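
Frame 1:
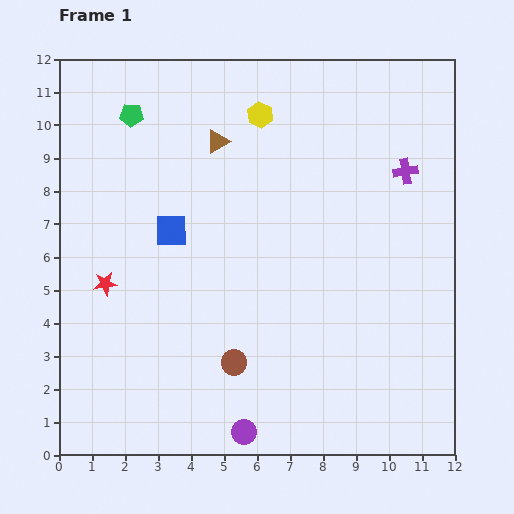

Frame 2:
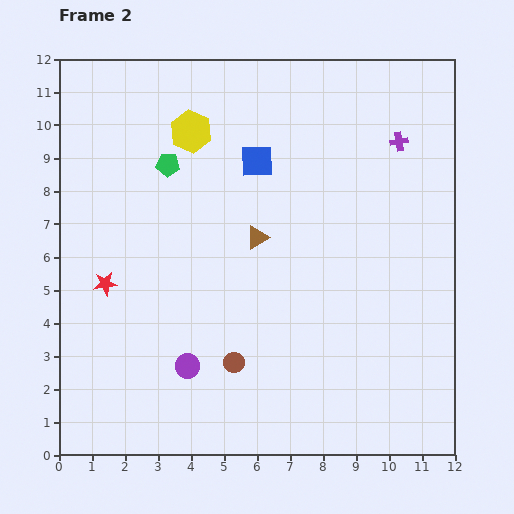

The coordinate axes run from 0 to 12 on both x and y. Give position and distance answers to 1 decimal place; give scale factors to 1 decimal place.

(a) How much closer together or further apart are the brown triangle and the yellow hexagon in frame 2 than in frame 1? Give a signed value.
+2.3

Distance in frame 1: 1.5. Distance in frame 2: 3.8.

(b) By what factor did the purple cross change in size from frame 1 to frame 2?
0.7×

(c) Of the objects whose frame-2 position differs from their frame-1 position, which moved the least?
the purple cross

(moved 0.9)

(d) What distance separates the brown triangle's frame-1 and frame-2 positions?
3.1

The brown triangle moved from (4.8, 9.5) to (6.0, 6.6), a distance of √(1.2² + 2.9²) ≈ 3.1.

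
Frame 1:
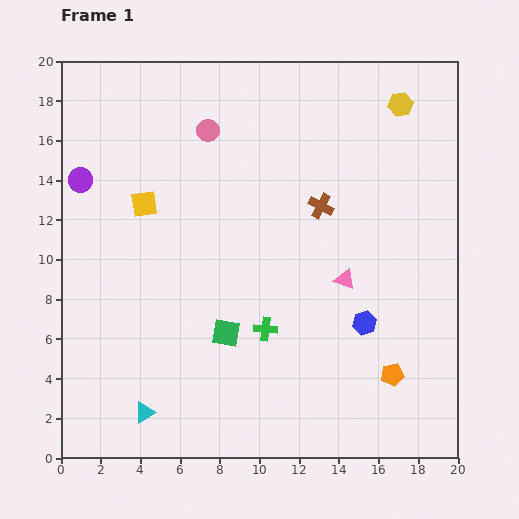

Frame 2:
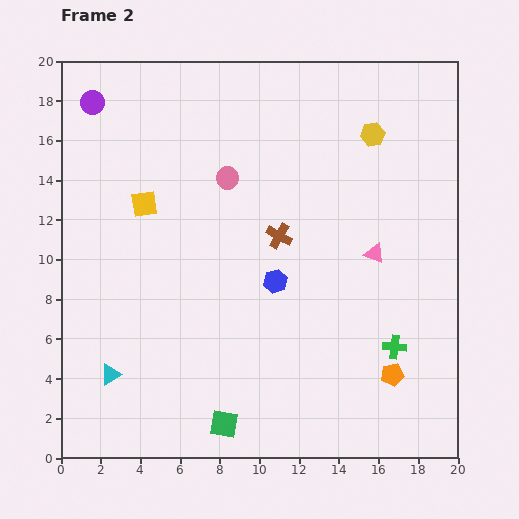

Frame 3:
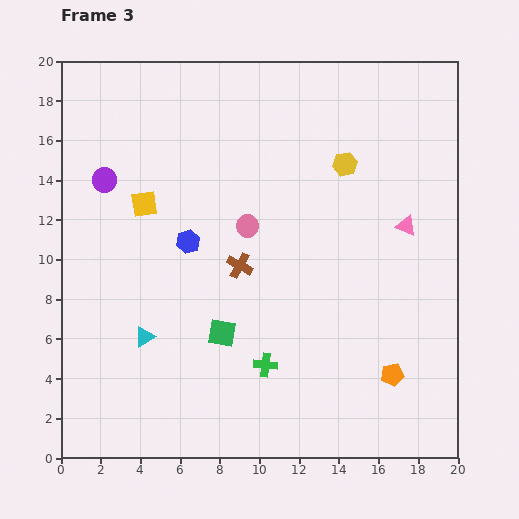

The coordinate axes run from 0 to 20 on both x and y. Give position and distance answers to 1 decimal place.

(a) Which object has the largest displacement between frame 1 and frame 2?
the green cross

(moved 6.6; next 5.0)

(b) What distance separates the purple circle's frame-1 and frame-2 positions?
3.9

The purple circle moved from (1.0, 14.0) to (1.6, 17.9), a distance of √(0.6² + 3.9²) ≈ 3.9.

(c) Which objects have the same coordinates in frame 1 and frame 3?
the yellow square, the orange pentagon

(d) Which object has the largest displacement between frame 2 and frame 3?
the green cross

(moved 6.6; next 4.8)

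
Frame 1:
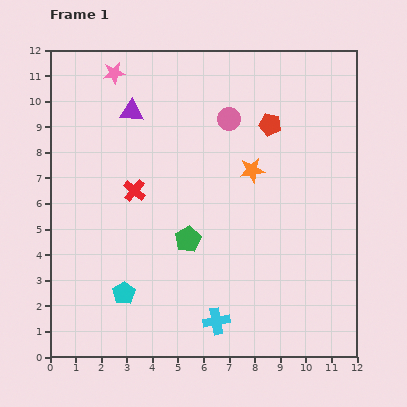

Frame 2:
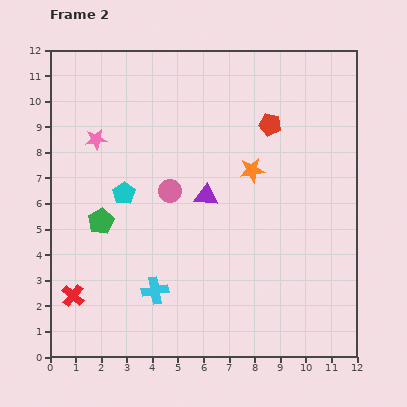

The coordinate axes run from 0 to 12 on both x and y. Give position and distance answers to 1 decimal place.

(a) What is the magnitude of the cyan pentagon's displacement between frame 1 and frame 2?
3.9

The cyan pentagon moved from (2.9, 2.5) to (2.9, 6.4), a distance of √(0.0² + 3.9²) ≈ 3.9.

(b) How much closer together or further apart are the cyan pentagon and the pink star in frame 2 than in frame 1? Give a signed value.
-6.2

Distance in frame 1: 8.6. Distance in frame 2: 2.4.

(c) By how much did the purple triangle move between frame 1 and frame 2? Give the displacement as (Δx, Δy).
(2.9, -3.3)

The purple triangle was at (3.2, 9.6) in frame 1 and (6.1, 6.3) in frame 2.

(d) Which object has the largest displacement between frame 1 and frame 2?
the red cross

(moved 4.8; next 4.4)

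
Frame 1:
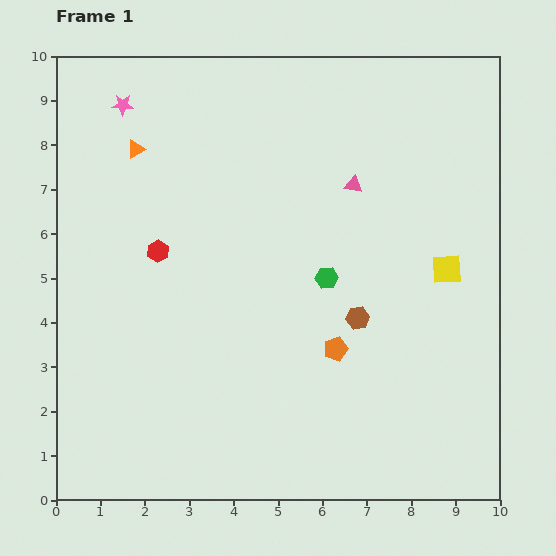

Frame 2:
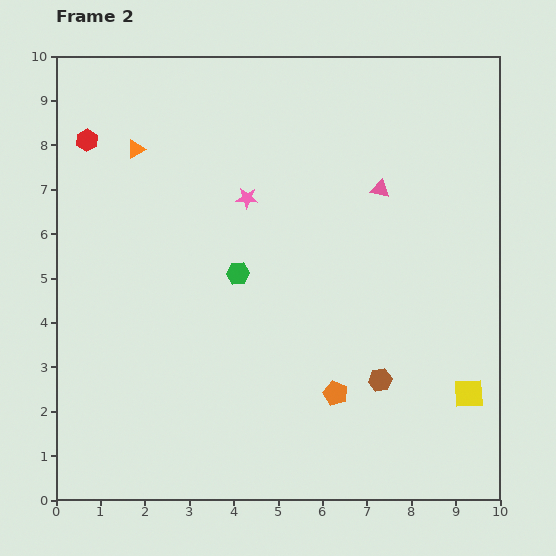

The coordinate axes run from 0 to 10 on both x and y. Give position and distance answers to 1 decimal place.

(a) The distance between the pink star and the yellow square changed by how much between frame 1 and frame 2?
-1.5

Distance in frame 1: 8.2. Distance in frame 2: 6.7.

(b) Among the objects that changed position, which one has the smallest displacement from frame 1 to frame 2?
the pink triangle

(moved 0.6)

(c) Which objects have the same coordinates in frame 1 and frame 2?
the orange triangle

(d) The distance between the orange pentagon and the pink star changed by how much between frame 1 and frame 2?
-2.5

Distance in frame 1: 7.3. Distance in frame 2: 4.8.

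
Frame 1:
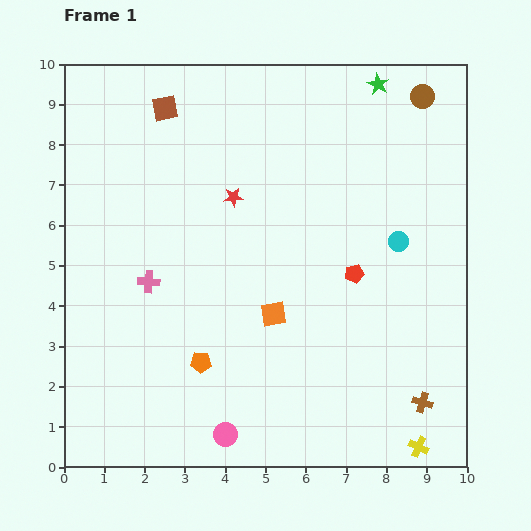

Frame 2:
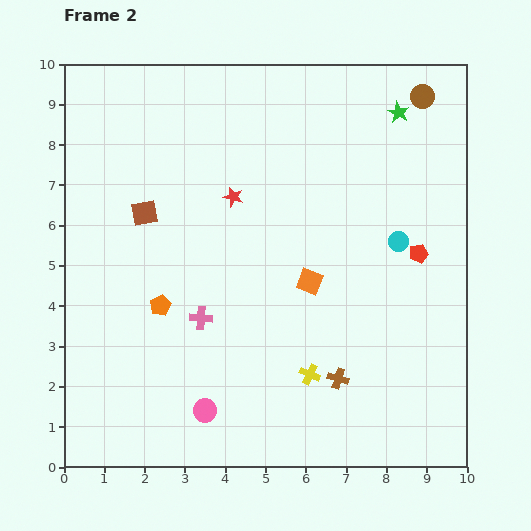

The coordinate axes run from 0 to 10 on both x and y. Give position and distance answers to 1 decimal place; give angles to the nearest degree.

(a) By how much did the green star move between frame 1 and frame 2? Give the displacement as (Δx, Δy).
(0.5, -0.7)

The green star was at (7.8, 9.5) in frame 1 and (8.3, 8.8) in frame 2.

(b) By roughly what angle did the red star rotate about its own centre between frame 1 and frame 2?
19° clockwise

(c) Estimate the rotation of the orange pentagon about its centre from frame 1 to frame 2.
29° counter-clockwise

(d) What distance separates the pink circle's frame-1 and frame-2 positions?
0.8

The pink circle moved from (4.0, 0.8) to (3.5, 1.4), a distance of √(0.5² + 0.6²) ≈ 0.8.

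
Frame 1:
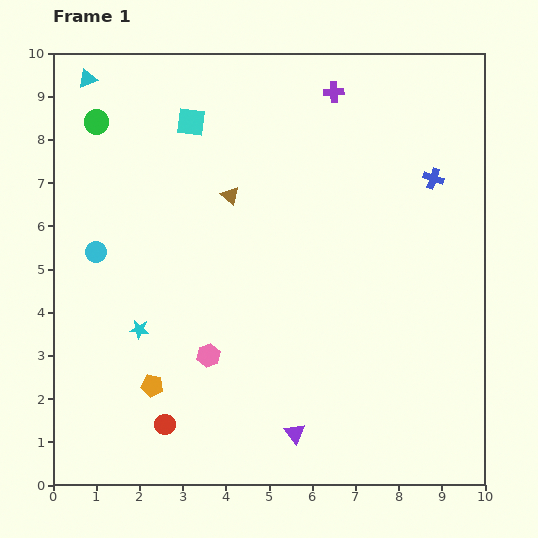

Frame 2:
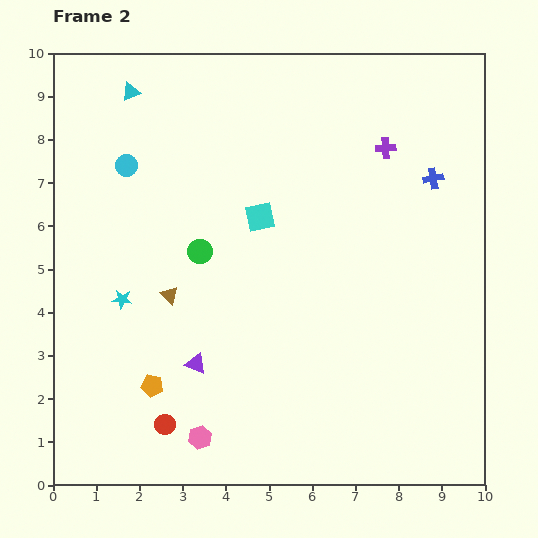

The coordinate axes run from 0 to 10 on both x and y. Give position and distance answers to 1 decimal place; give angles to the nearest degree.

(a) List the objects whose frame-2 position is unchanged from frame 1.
the blue cross, the red circle, the orange pentagon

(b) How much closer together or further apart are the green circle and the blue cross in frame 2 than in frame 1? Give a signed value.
-2.2

Distance in frame 1: 7.9. Distance in frame 2: 5.7.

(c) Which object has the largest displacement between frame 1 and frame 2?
the green circle

(moved 3.8; next 2.8)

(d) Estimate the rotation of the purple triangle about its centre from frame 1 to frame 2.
32° counter-clockwise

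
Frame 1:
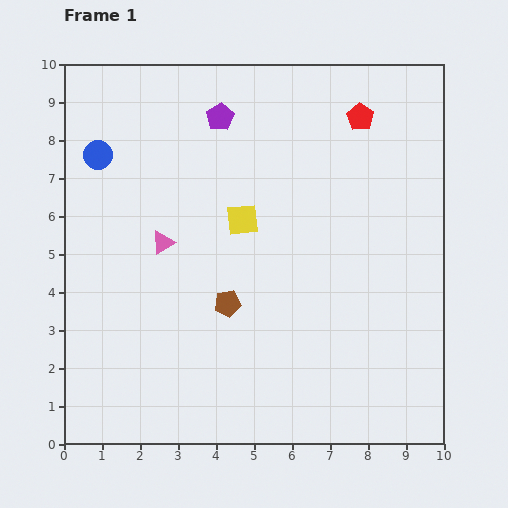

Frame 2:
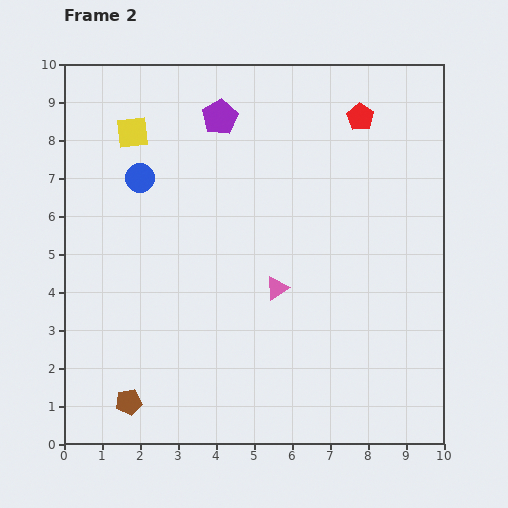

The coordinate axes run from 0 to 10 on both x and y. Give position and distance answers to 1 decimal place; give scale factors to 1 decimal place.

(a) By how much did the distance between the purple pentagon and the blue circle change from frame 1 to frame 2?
-0.8

Distance in frame 1: 3.4. Distance in frame 2: 2.6.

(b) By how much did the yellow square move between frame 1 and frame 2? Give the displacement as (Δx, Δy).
(-2.9, 2.3)

The yellow square was at (4.7, 5.9) in frame 1 and (1.8, 8.2) in frame 2.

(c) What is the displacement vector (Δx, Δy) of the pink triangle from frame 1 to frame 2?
(3.0, -1.2)

The pink triangle was at (2.6, 5.3) in frame 1 and (5.6, 4.1) in frame 2.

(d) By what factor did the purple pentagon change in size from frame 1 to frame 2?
1.3×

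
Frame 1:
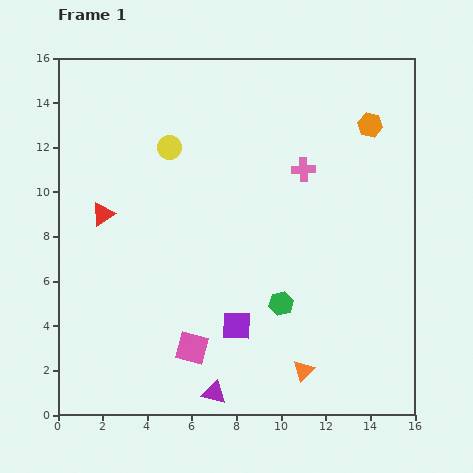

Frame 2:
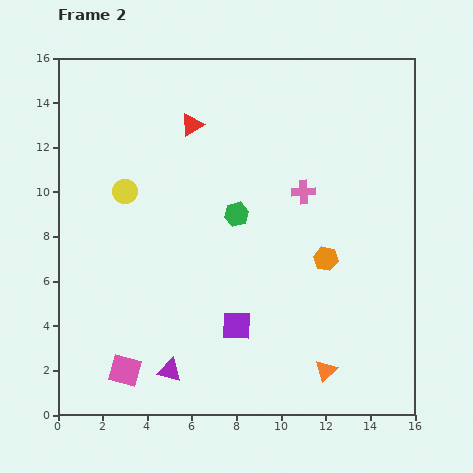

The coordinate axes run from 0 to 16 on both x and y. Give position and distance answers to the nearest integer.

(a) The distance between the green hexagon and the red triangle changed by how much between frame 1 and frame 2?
-5

Distance in frame 1: 9. Distance in frame 2: 4.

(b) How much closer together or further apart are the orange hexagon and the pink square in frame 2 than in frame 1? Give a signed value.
-3

Distance in frame 1: 13. Distance in frame 2: 10.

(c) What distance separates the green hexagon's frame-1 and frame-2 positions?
4

The green hexagon moved from (10, 5) to (8, 9), a distance of √(2² + 4²) ≈ 4.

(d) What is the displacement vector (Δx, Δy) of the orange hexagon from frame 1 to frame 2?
(-2, -6)

The orange hexagon was at (14, 13) in frame 1 and (12, 7) in frame 2.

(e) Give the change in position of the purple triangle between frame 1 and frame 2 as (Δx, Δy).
(-2, 1)

The purple triangle was at (7, 1) in frame 1 and (5, 2) in frame 2.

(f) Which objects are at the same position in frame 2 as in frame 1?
the purple square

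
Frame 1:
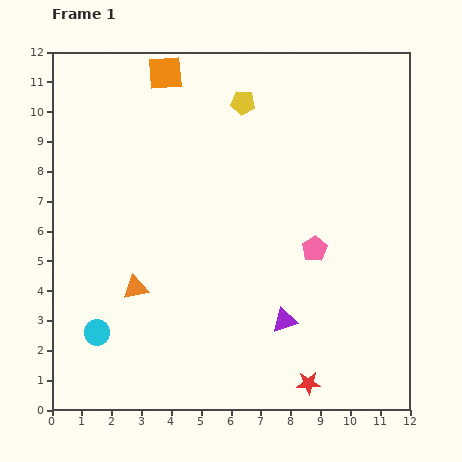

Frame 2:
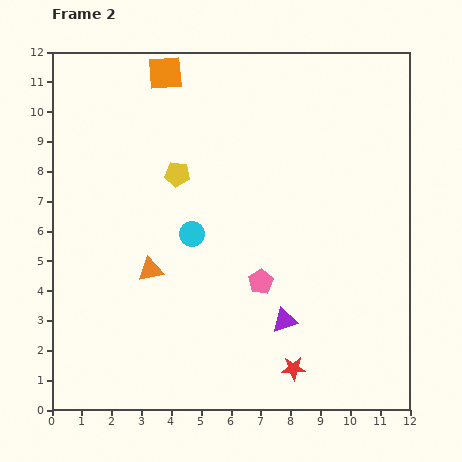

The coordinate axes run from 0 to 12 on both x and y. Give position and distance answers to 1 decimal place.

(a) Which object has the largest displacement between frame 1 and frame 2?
the cyan circle

(moved 4.6; next 3.3)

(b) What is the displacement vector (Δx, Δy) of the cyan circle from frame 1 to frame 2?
(3.2, 3.3)

The cyan circle was at (1.5, 2.6) in frame 1 and (4.7, 5.9) in frame 2.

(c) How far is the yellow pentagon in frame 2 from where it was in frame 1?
3.3

The yellow pentagon moved from (6.4, 10.3) to (4.2, 7.9), a distance of √(2.2² + 2.4²) ≈ 3.3.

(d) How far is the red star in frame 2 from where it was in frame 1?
0.7

The red star moved from (8.6, 0.9) to (8.1, 1.4), a distance of √(0.5² + 0.5²) ≈ 0.7.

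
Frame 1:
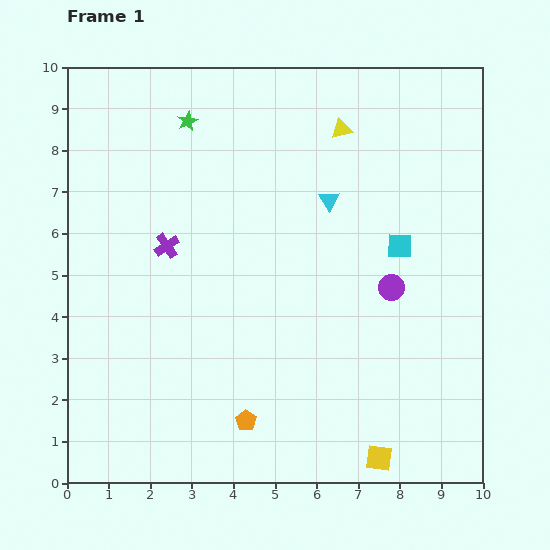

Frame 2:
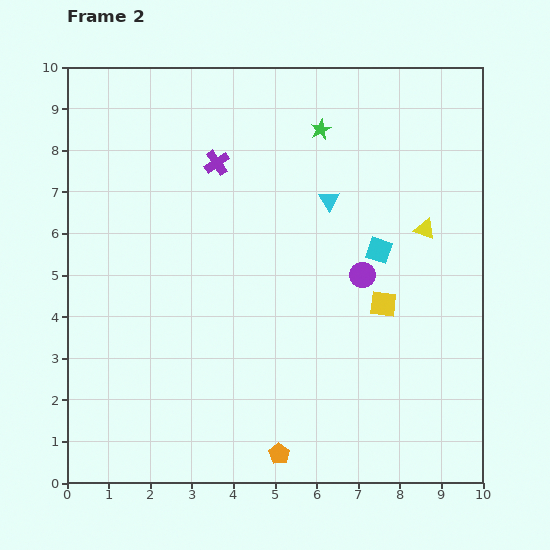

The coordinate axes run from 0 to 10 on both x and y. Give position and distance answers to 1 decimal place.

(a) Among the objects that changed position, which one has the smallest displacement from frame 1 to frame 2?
the cyan square

(moved 0.5)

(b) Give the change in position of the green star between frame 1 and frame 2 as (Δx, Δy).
(3.2, -0.2)

The green star was at (2.9, 8.7) in frame 1 and (6.1, 8.5) in frame 2.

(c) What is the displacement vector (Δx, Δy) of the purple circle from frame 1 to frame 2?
(-0.7, 0.3)

The purple circle was at (7.8, 4.7) in frame 1 and (7.1, 5.0) in frame 2.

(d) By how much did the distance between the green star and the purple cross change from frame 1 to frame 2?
-0.4

Distance in frame 1: 3.0. Distance in frame 2: 2.6.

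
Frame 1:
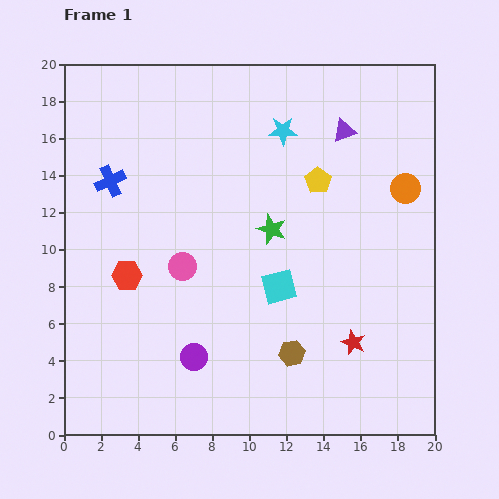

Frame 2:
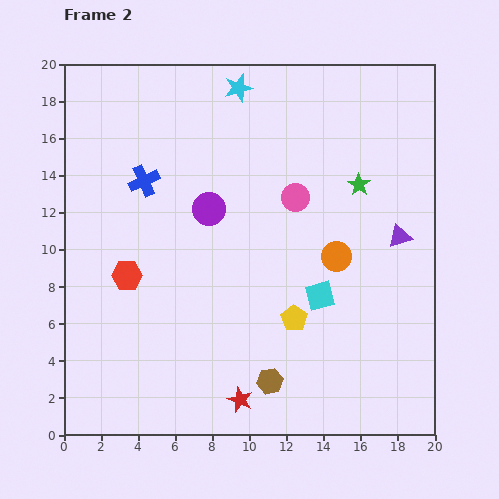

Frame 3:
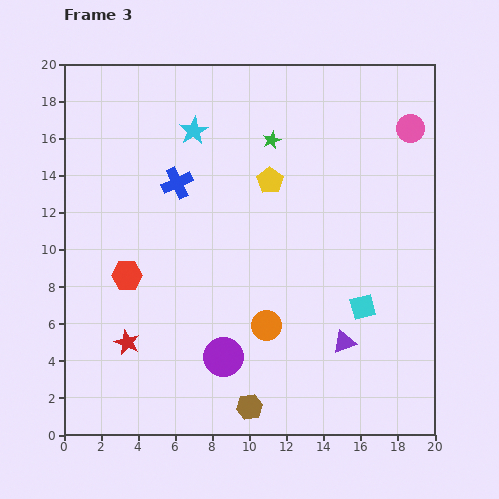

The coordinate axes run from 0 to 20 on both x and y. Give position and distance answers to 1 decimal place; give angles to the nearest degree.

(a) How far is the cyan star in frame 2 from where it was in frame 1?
3.3

The cyan star moved from (11.8, 16.4) to (9.4, 18.7), a distance of √(2.4² + 2.3²) ≈ 3.3.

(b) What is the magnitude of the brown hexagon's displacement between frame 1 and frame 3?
3.7

The brown hexagon moved from (12.3, 4.4) to (10.0, 1.5), a distance of √(2.3² + 2.9²) ≈ 3.7.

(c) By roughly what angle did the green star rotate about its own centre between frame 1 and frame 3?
30° clockwise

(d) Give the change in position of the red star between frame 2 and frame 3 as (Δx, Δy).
(-6.1, 3.1)

The red star was at (9.5, 1.9) in frame 2 and (3.4, 5.0) in frame 3.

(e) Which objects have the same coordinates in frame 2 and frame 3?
the red hexagon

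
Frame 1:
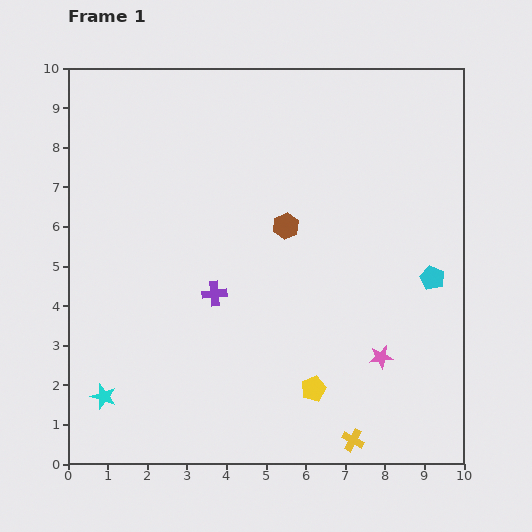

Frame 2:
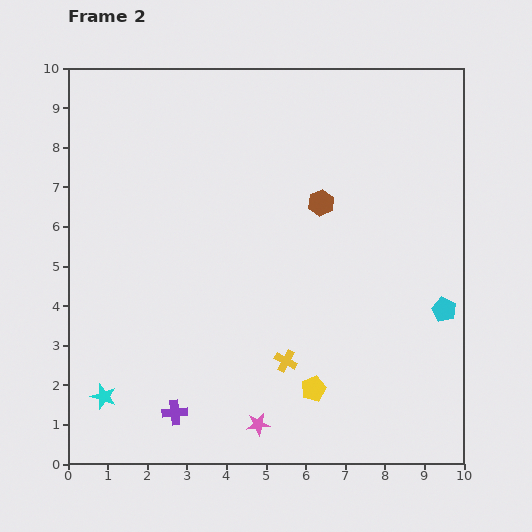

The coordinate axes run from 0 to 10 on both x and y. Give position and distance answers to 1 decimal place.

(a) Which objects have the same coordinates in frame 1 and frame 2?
the cyan star, the yellow pentagon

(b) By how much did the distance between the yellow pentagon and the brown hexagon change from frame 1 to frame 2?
+0.5

Distance in frame 1: 4.2. Distance in frame 2: 4.7.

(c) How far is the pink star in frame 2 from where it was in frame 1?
3.5

The pink star moved from (7.9, 2.7) to (4.8, 1.0), a distance of √(3.1² + 1.7²) ≈ 3.5.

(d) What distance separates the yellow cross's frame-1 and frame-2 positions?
2.6

The yellow cross moved from (7.2, 0.6) to (5.5, 2.6), a distance of √(1.7² + 2.0²) ≈ 2.6.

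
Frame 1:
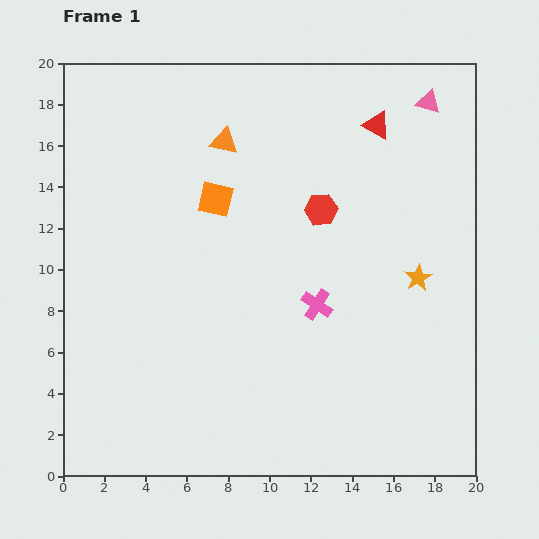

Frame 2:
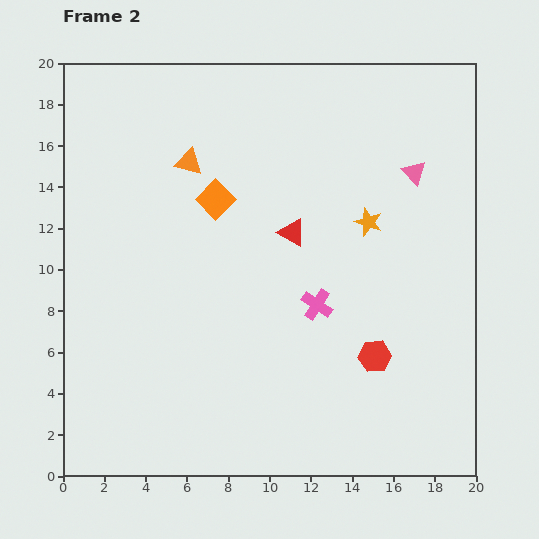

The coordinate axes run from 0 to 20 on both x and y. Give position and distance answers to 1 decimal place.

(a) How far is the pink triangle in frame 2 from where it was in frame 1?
3.5

The pink triangle moved from (17.7, 18.1) to (17.0, 14.7), a distance of √(0.7² + 3.4²) ≈ 3.5.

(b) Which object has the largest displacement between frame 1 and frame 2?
the red hexagon

(moved 7.6; next 6.6)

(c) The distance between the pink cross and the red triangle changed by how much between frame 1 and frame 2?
-5.5

Distance in frame 1: 9.2. Distance in frame 2: 3.7.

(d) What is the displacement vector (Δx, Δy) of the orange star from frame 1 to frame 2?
(-2.4, 2.7)

The orange star was at (17.2, 9.6) in frame 1 and (14.8, 12.3) in frame 2.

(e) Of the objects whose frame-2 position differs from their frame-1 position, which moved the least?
the orange triangle

(moved 2.0)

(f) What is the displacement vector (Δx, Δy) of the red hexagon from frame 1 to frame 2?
(2.6, -7.1)

The red hexagon was at (12.5, 12.9) in frame 1 and (15.1, 5.8) in frame 2.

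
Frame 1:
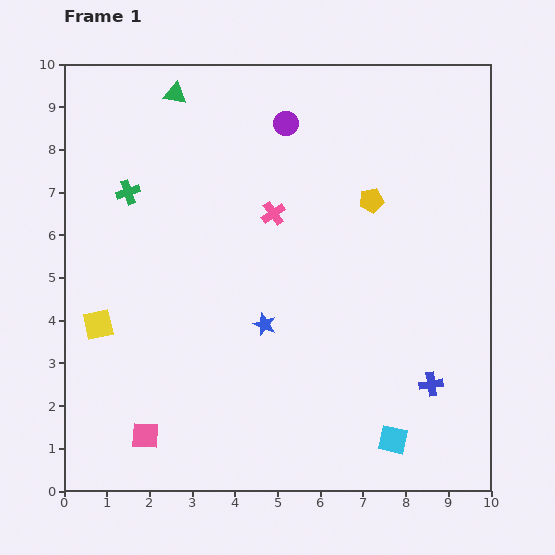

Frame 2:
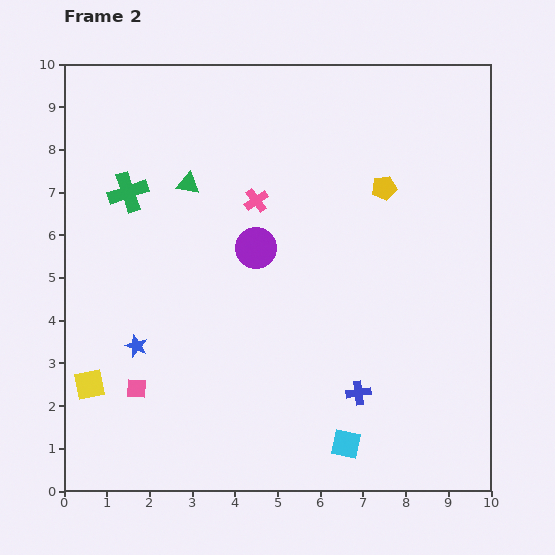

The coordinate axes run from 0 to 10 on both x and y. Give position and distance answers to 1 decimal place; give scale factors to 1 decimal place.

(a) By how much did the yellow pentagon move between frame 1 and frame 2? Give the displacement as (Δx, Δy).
(0.3, 0.3)

The yellow pentagon was at (7.2, 6.8) in frame 1 and (7.5, 7.1) in frame 2.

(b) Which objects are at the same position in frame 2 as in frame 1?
the green cross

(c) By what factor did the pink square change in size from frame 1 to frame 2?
0.7×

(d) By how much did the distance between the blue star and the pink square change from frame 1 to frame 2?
-2.8

Distance in frame 1: 3.8. Distance in frame 2: 1.0.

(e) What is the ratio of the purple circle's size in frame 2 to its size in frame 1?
1.7×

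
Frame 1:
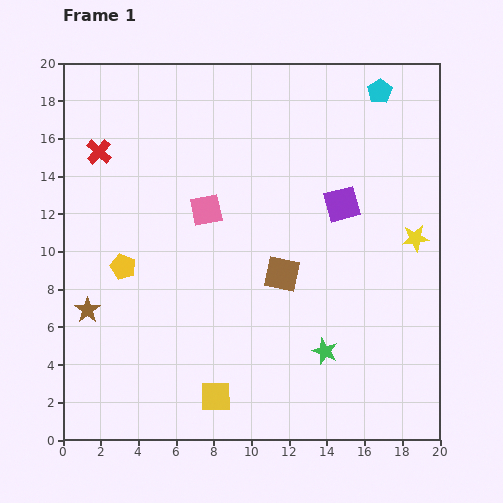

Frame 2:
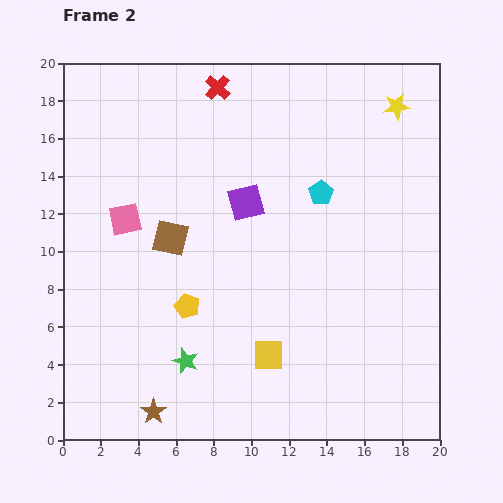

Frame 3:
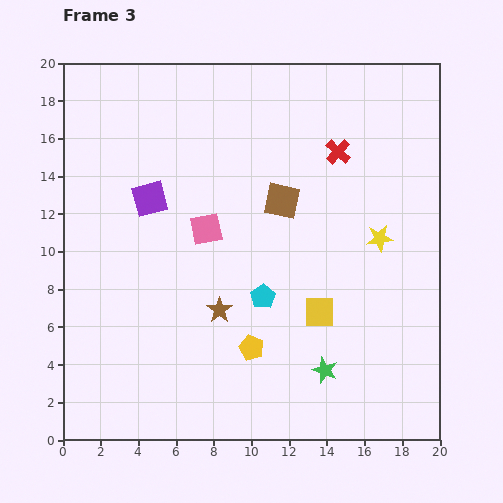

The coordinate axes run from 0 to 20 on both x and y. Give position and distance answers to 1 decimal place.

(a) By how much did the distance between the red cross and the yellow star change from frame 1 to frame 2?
-7.8

Distance in frame 1: 17.4. Distance in frame 2: 9.6.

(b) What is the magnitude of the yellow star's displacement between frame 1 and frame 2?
7.1

The yellow star moved from (18.7, 10.7) to (17.7, 17.7), a distance of √(1.0² + 7.0²) ≈ 7.1.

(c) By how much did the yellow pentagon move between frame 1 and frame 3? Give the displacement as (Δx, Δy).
(6.8, -4.3)

The yellow pentagon was at (3.2, 9.2) in frame 1 and (10.0, 4.9) in frame 3.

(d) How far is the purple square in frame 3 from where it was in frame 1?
10.2

The purple square moved from (14.8, 12.5) to (4.6, 12.8), a distance of √(10.2² + 0.3²) ≈ 10.2.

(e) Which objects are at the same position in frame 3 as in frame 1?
none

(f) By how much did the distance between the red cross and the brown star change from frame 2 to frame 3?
-7.0

Distance in frame 2: 17.5. Distance in frame 3: 10.5.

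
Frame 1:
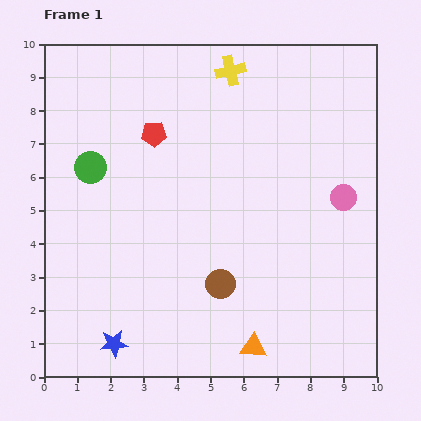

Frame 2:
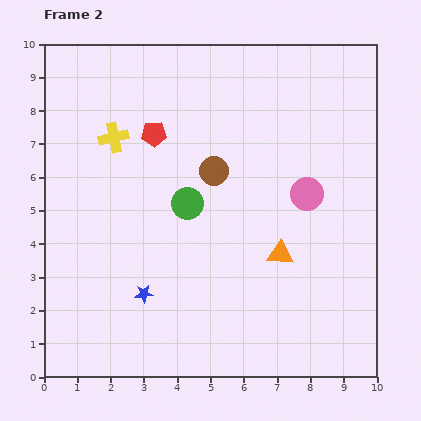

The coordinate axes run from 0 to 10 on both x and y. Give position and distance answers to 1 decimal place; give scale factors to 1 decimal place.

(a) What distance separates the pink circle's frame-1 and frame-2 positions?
1.1

The pink circle moved from (9.0, 5.4) to (7.9, 5.5), a distance of √(1.1² + 0.1²) ≈ 1.1.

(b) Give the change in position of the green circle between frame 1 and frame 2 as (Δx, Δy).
(2.9, -1.1)

The green circle was at (1.4, 6.3) in frame 1 and (4.3, 5.2) in frame 2.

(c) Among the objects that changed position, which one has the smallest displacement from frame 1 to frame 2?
the pink circle

(moved 1.1)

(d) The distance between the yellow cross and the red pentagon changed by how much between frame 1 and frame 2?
-1.8

Distance in frame 1: 3.0. Distance in frame 2: 1.2.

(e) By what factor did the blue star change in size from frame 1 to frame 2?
0.7×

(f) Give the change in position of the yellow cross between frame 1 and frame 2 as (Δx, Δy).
(-3.5, -2.0)

The yellow cross was at (5.6, 9.2) in frame 1 and (2.1, 7.2) in frame 2.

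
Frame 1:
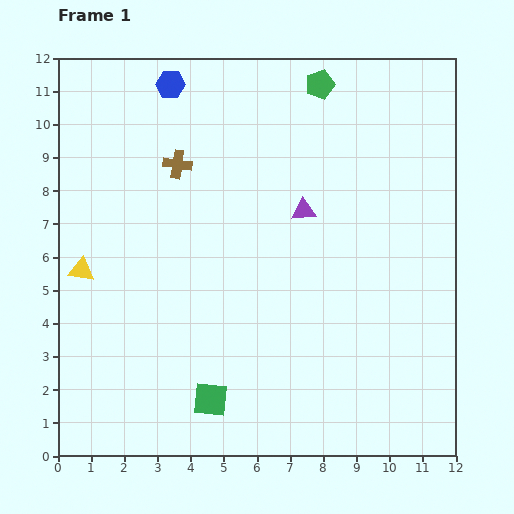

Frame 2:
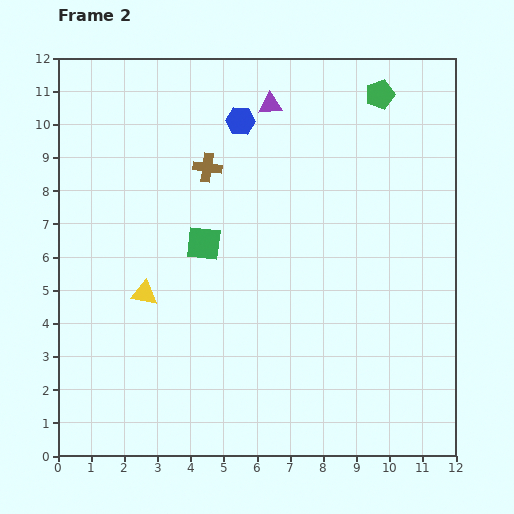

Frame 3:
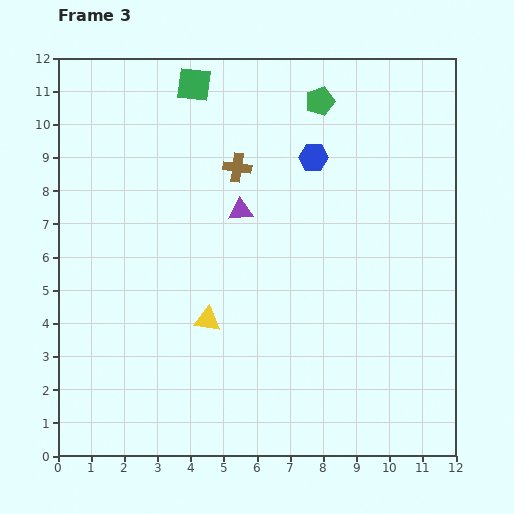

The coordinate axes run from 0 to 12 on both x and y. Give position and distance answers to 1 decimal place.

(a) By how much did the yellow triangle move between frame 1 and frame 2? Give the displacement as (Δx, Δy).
(1.9, -0.7)

The yellow triangle was at (0.7, 5.6) in frame 1 and (2.6, 4.9) in frame 2.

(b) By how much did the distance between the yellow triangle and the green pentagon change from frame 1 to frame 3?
-1.7

Distance in frame 1: 9.1. Distance in frame 3: 7.4.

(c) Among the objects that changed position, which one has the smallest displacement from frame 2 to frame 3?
the brown cross

(moved 0.9)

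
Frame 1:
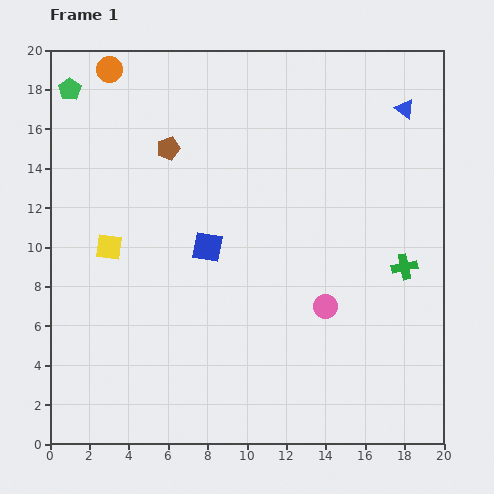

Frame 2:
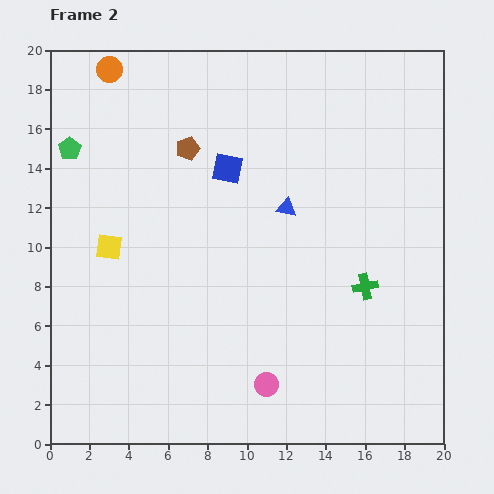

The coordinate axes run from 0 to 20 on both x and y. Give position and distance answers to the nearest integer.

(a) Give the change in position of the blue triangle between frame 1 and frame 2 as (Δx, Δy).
(-6, -5)

The blue triangle was at (18, 17) in frame 1 and (12, 12) in frame 2.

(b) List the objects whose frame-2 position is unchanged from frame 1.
the yellow square, the orange circle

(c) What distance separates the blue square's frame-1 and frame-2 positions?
4

The blue square moved from (8, 10) to (9, 14), a distance of √(1² + 4²) ≈ 4.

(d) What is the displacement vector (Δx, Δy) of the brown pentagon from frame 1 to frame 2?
(1, 0)

The brown pentagon was at (6, 15) in frame 1 and (7, 15) in frame 2.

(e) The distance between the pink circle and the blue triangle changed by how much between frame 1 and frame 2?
-2

Distance in frame 1: 11. Distance in frame 2: 9.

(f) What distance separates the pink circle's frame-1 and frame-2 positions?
5

The pink circle moved from (14, 7) to (11, 3), a distance of √(3² + 4²) ≈ 5.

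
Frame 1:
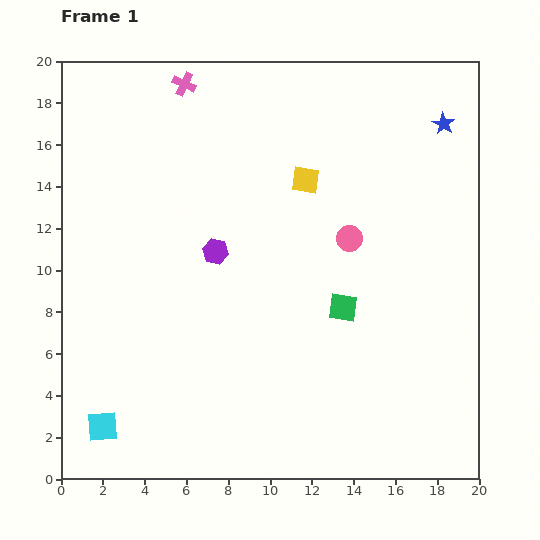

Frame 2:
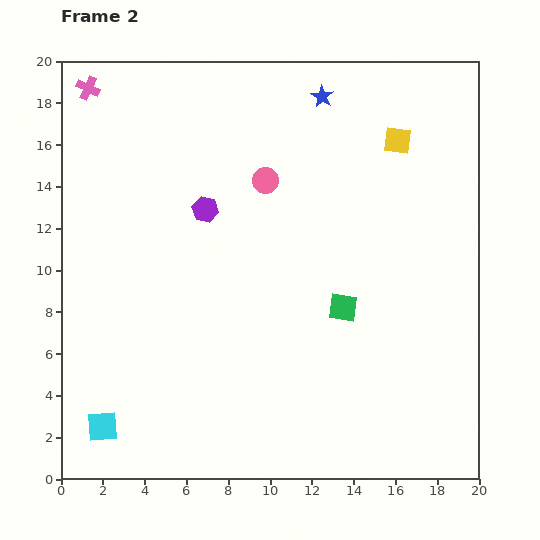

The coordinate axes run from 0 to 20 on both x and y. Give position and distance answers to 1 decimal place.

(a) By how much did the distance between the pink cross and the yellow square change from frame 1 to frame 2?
+7.6

Distance in frame 1: 7.4. Distance in frame 2: 15.0.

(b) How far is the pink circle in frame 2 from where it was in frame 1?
4.9

The pink circle moved from (13.8, 11.5) to (9.8, 14.3), a distance of √(4.0² + 2.8²) ≈ 4.9.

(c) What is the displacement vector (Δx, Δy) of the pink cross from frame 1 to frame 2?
(-4.6, -0.2)

The pink cross was at (5.9, 18.9) in frame 1 and (1.3, 18.7) in frame 2.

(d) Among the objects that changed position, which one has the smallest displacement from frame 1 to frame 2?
the purple hexagon

(moved 2.1)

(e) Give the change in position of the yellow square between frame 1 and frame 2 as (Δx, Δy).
(4.4, 1.9)

The yellow square was at (11.7, 14.3) in frame 1 and (16.1, 16.2) in frame 2.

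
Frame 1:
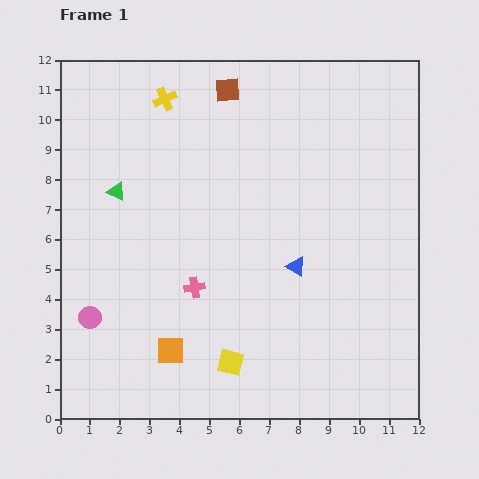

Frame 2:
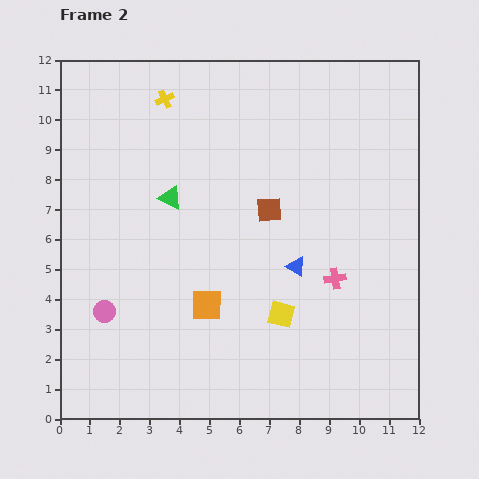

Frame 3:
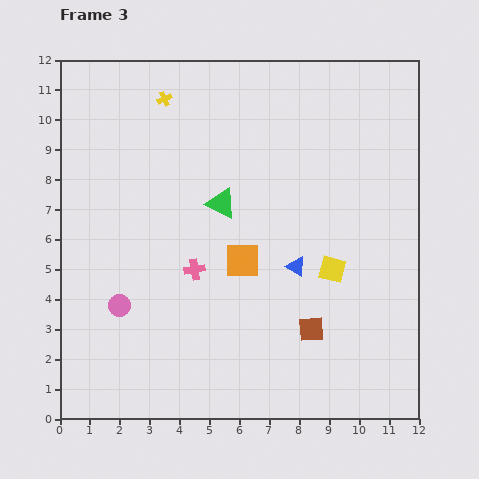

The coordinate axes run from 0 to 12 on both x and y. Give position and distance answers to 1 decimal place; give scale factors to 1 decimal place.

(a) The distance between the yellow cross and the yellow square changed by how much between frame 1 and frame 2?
-0.9

Distance in frame 1: 9.1. Distance in frame 2: 8.2.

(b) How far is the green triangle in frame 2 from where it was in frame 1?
1.8

The green triangle moved from (1.9, 7.6) to (3.7, 7.4), a distance of √(1.8² + 0.2²) ≈ 1.8.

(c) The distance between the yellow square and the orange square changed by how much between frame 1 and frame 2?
+0.5

Distance in frame 1: 2.0. Distance in frame 2: 2.5.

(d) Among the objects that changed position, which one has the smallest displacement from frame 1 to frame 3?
the pink cross

(moved 0.6)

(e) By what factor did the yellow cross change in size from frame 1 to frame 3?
0.6×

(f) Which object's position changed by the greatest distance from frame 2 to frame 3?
the pink cross

(moved 4.7; next 4.2)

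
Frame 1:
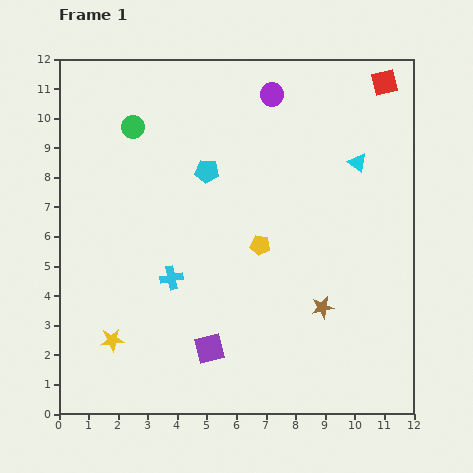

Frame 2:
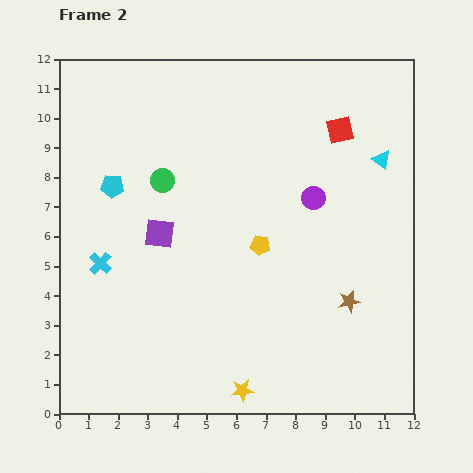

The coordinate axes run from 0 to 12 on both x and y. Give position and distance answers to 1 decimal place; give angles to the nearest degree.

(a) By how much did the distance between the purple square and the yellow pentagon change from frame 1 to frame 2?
-0.5

Distance in frame 1: 3.9. Distance in frame 2: 3.4.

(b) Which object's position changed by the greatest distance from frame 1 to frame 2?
the yellow star

(moved 4.7; next 4.3)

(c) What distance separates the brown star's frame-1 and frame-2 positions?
0.9

The brown star moved from (8.9, 3.6) to (9.8, 3.8), a distance of √(0.9² + 0.2²) ≈ 0.9.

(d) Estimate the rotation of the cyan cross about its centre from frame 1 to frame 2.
36° counter-clockwise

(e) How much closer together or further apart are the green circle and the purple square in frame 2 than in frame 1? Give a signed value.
-6.1

Distance in frame 1: 7.9. Distance in frame 2: 1.8.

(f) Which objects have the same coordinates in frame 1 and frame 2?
the yellow pentagon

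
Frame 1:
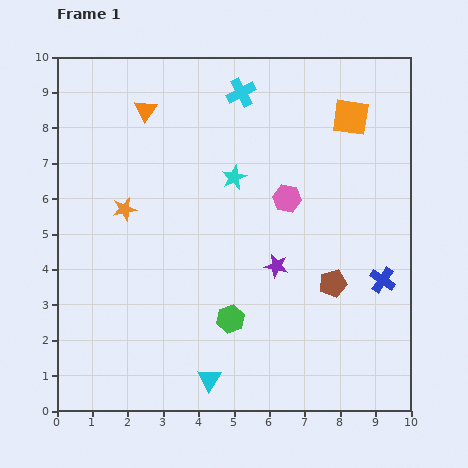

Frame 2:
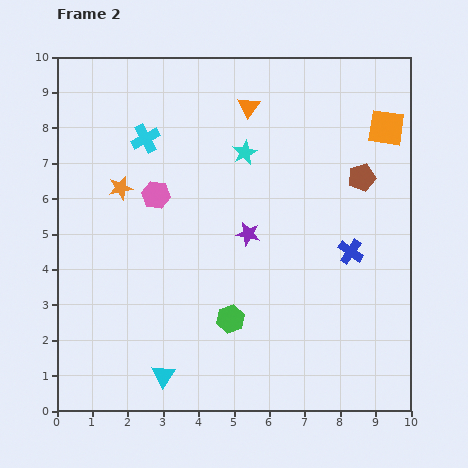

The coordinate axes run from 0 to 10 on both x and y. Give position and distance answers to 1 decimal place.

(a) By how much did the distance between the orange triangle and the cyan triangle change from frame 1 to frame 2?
+0.2

Distance in frame 1: 7.8. Distance in frame 2: 8.0.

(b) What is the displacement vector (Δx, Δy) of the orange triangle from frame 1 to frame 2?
(2.9, 0.1)

The orange triangle was at (2.5, 8.5) in frame 1 and (5.4, 8.6) in frame 2.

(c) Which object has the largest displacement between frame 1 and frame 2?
the pink hexagon

(moved 3.7; next 3.1)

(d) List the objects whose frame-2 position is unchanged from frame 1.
the green hexagon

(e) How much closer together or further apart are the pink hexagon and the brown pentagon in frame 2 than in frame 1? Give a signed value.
+3.1

Distance in frame 1: 2.7. Distance in frame 2: 5.8.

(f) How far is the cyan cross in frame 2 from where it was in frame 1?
3.0

The cyan cross moved from (5.2, 9.0) to (2.5, 7.7), a distance of √(2.7² + 1.3²) ≈ 3.0.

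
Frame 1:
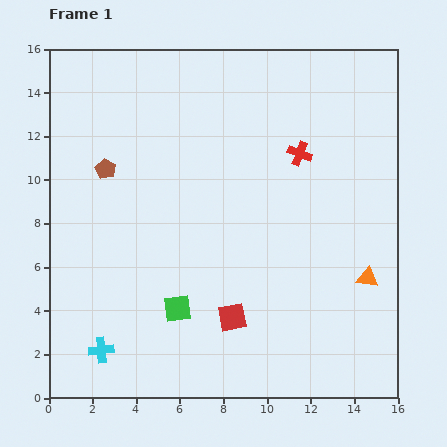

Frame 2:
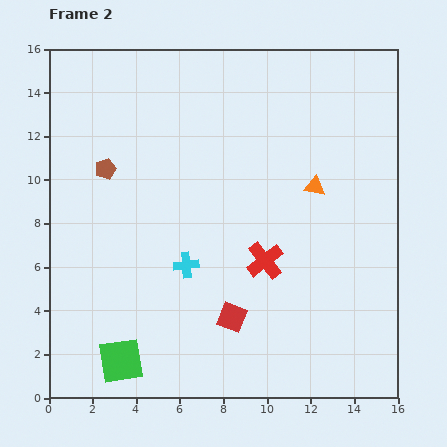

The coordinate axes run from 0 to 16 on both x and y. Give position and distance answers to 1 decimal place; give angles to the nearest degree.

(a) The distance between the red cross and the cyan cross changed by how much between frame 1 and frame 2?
-9.2

Distance in frame 1: 12.8. Distance in frame 2: 3.6.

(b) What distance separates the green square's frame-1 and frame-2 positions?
3.5

The green square moved from (5.9, 4.1) to (3.3, 1.7), a distance of √(2.6² + 2.4²) ≈ 3.5.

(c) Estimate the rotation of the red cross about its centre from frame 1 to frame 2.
31° clockwise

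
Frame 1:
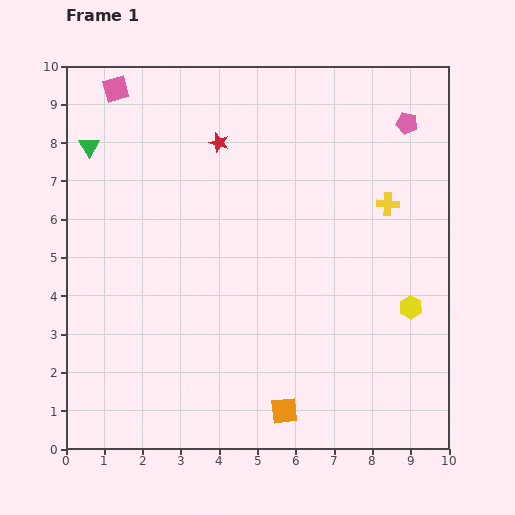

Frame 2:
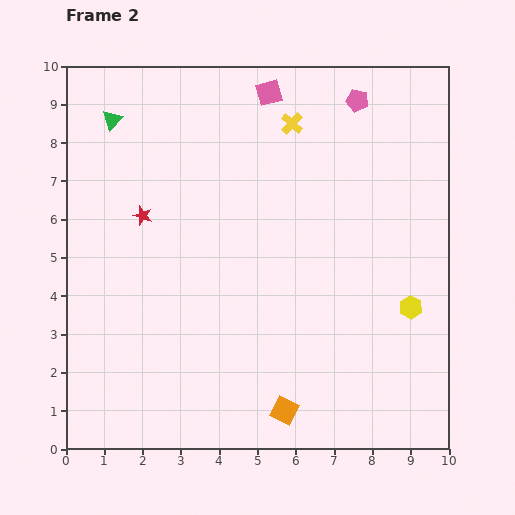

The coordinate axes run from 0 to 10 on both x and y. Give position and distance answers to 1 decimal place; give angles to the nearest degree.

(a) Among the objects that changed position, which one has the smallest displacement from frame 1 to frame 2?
the green triangle

(moved 0.9)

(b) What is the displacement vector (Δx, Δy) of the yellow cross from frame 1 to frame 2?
(-2.5, 2.1)

The yellow cross was at (8.4, 6.4) in frame 1 and (5.9, 8.5) in frame 2.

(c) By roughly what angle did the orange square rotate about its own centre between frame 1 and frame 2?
32° clockwise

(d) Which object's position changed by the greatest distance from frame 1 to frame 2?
the pink square

(moved 4.0; next 3.3)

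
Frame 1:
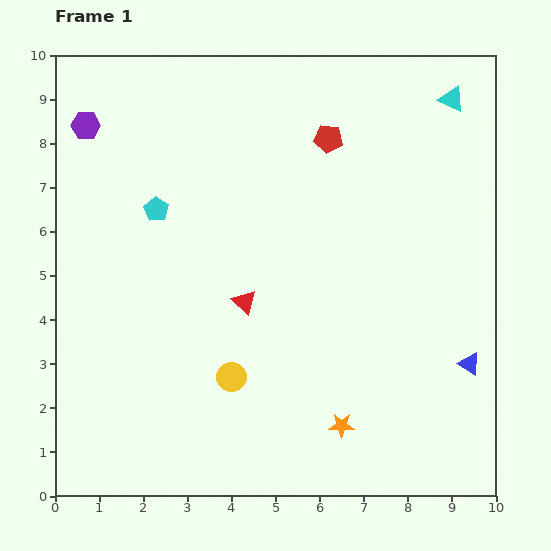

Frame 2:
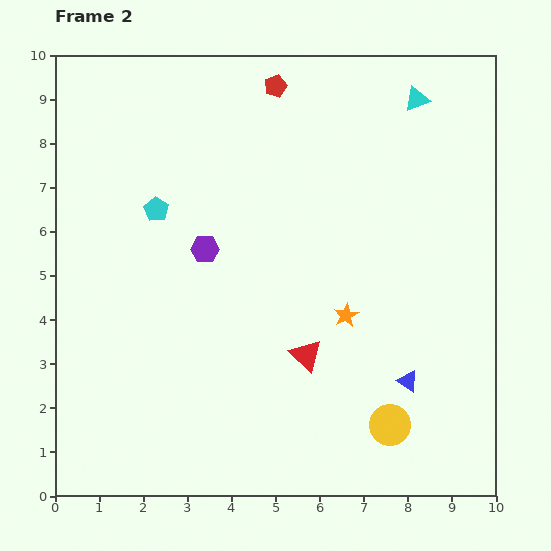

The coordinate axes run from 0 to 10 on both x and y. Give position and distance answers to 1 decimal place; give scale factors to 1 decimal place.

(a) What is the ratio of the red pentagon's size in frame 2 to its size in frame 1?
0.8×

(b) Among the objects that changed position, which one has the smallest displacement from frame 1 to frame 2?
the cyan triangle

(moved 0.8)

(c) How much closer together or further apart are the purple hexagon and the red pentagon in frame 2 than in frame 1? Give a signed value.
-1.5

Distance in frame 1: 5.5. Distance in frame 2: 4.0.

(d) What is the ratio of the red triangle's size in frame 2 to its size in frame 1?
1.3×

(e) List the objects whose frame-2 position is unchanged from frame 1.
the cyan pentagon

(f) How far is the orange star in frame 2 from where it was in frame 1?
2.5

The orange star moved from (6.5, 1.6) to (6.6, 4.1), a distance of √(0.1² + 2.5²) ≈ 2.5.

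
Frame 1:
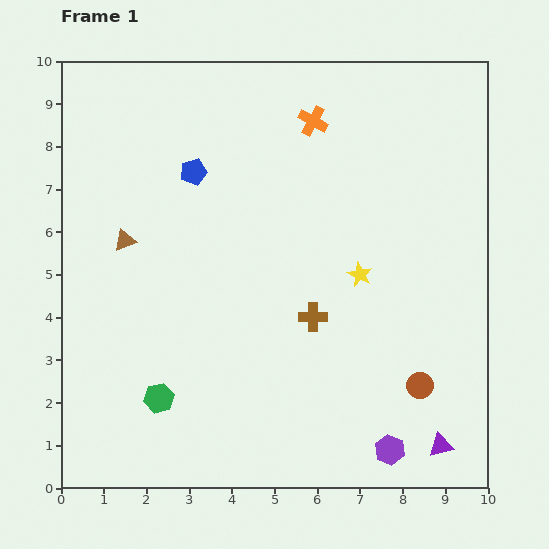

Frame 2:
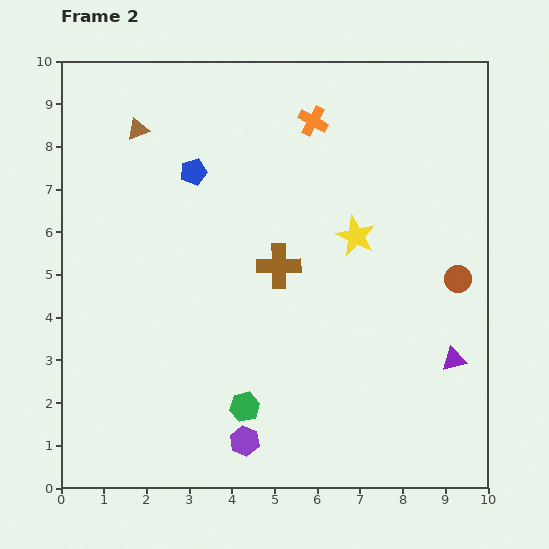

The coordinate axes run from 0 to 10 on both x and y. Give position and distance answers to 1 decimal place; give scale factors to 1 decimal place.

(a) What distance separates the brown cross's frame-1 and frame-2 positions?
1.4

The brown cross moved from (5.9, 4.0) to (5.1, 5.2), a distance of √(0.8² + 1.2²) ≈ 1.4.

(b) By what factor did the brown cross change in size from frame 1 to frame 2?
1.5×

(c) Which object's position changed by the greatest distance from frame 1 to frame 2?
the purple hexagon

(moved 3.4; next 2.7)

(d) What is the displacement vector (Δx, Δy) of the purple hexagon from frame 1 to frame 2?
(-3.4, 0.2)

The purple hexagon was at (7.7, 0.9) in frame 1 and (4.3, 1.1) in frame 2.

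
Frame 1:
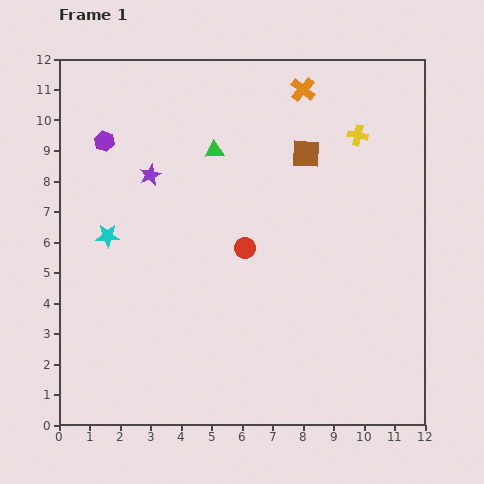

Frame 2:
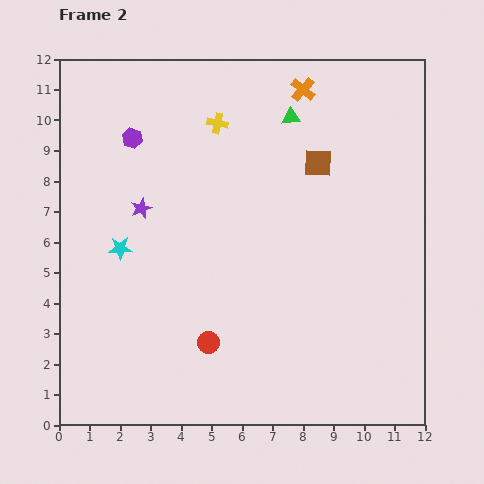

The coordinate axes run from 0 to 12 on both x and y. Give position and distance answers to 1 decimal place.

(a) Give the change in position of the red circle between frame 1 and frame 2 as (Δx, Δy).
(-1.2, -3.1)

The red circle was at (6.1, 5.8) in frame 1 and (4.9, 2.7) in frame 2.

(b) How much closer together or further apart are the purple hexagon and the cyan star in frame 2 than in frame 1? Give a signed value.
+0.5

Distance in frame 1: 3.1. Distance in frame 2: 3.6.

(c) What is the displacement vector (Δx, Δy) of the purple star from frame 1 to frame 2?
(-0.3, -1.1)

The purple star was at (3.0, 8.2) in frame 1 and (2.7, 7.1) in frame 2.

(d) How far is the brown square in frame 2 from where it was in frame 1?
0.5

The brown square moved from (8.1, 8.9) to (8.5, 8.6), a distance of √(0.4² + 0.3²) ≈ 0.5.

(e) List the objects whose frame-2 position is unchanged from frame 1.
the orange cross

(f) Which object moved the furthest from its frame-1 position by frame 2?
the yellow cross

(moved 4.6; next 3.3)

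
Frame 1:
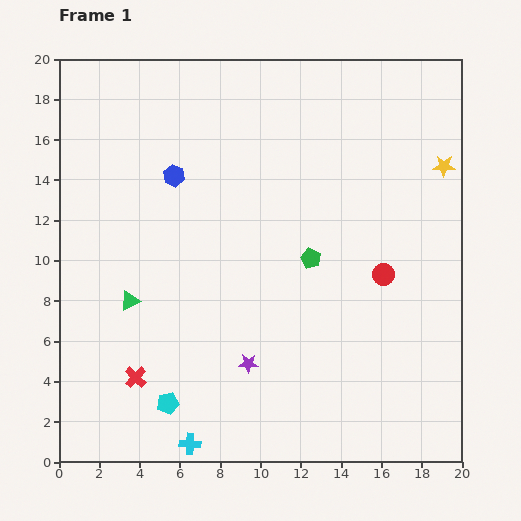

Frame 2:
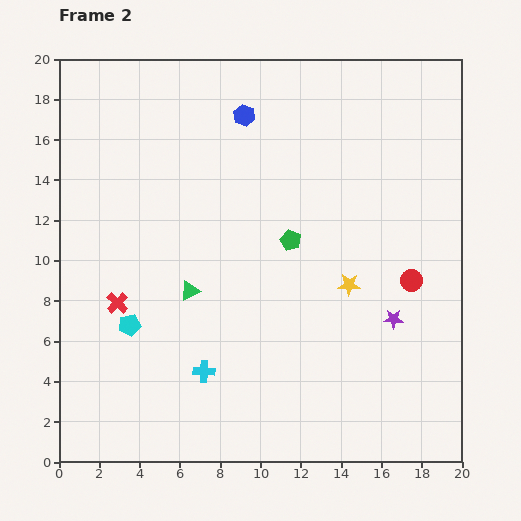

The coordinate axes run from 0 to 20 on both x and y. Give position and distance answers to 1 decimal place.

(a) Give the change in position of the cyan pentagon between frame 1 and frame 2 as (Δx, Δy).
(-1.9, 3.9)

The cyan pentagon was at (5.4, 2.9) in frame 1 and (3.5, 6.8) in frame 2.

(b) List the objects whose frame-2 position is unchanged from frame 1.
none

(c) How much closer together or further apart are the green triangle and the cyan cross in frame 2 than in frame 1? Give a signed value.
-3.6

Distance in frame 1: 7.7. Distance in frame 2: 4.1.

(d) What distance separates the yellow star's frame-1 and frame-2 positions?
7.5

The yellow star moved from (19.1, 14.7) to (14.4, 8.8), a distance of √(4.7² + 5.9²) ≈ 7.5.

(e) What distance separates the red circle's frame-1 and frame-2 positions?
1.4

The red circle moved from (16.1, 9.3) to (17.5, 9.0), a distance of √(1.4² + 0.3²) ≈ 1.4.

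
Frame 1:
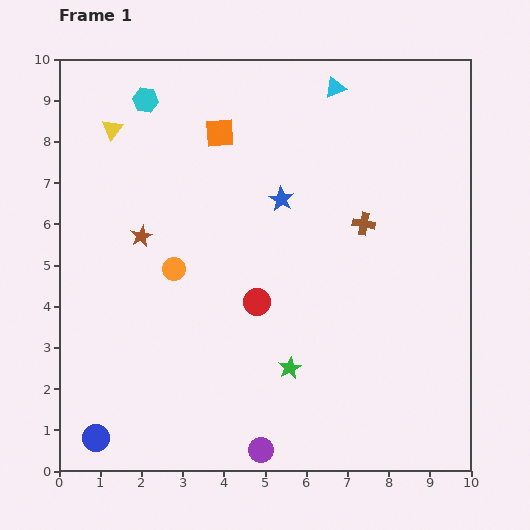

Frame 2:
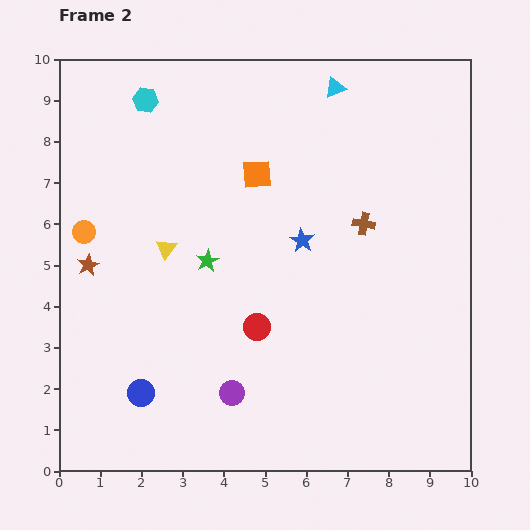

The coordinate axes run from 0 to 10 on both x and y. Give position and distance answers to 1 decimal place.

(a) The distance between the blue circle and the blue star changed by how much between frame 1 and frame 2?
-1.9

Distance in frame 1: 7.3. Distance in frame 2: 5.4.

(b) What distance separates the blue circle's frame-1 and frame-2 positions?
1.6

The blue circle moved from (0.9, 0.8) to (2.0, 1.9), a distance of √(1.1² + 1.1²) ≈ 1.6.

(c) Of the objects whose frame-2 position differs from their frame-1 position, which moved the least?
the red circle

(moved 0.6)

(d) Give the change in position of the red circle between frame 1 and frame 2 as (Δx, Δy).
(0.0, -0.6)

The red circle was at (4.8, 4.1) in frame 1 and (4.8, 3.5) in frame 2.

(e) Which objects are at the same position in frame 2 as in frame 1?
the cyan triangle, the cyan hexagon, the brown cross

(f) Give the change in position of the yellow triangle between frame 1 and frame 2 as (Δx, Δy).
(1.3, -2.9)

The yellow triangle was at (1.3, 8.3) in frame 1 and (2.6, 5.4) in frame 2.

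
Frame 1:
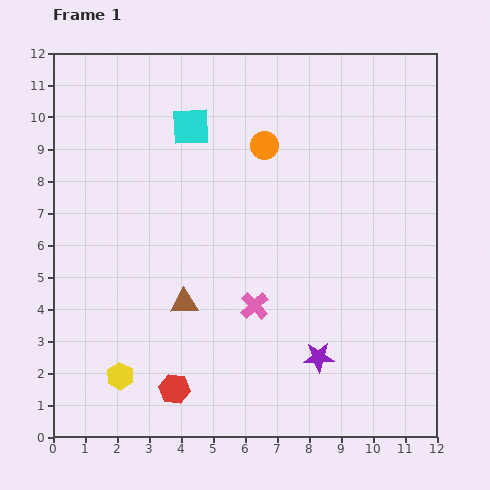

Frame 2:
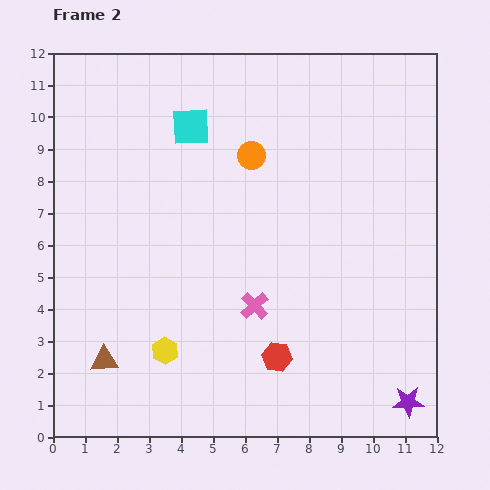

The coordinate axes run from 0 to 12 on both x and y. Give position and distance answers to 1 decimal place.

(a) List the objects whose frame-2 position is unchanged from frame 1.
the pink cross, the cyan square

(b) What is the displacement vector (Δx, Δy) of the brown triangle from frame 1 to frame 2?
(-2.5, -1.8)

The brown triangle was at (4.1, 4.2) in frame 1 and (1.6, 2.4) in frame 2.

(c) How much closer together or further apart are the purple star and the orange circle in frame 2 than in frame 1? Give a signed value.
+2.3

Distance in frame 1: 6.8. Distance in frame 2: 9.1.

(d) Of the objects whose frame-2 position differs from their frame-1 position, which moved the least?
the orange circle

(moved 0.5)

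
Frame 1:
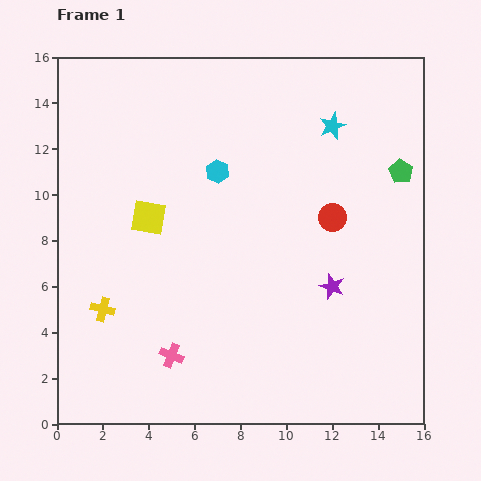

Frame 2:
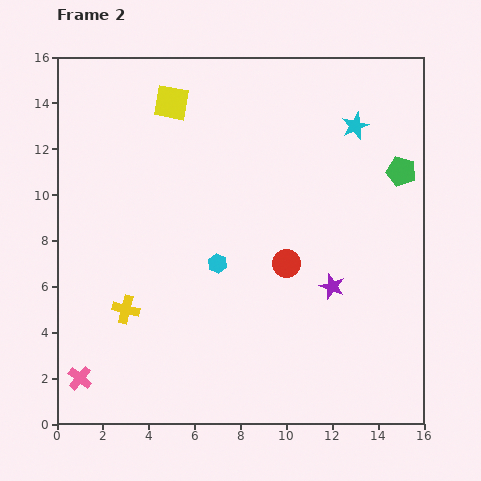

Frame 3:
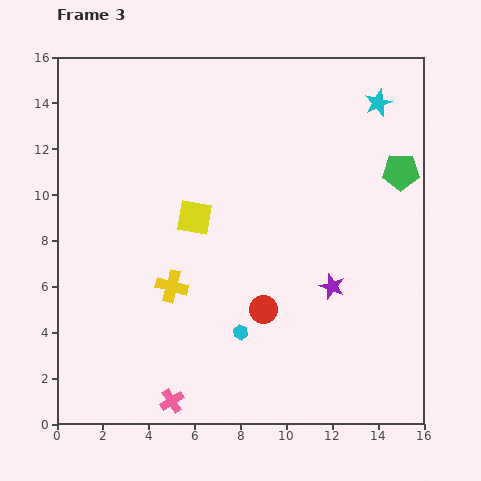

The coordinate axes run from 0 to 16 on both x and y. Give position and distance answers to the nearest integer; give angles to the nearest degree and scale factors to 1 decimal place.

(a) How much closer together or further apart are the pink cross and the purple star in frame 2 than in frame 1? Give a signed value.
+4

Distance in frame 1: 8. Distance in frame 2: 12.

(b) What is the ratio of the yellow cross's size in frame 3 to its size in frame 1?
1.3×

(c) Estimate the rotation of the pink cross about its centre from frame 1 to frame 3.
35° clockwise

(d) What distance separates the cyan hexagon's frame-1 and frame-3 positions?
7

The cyan hexagon moved from (7, 11) to (8, 4), a distance of √(1² + 7²) ≈ 7.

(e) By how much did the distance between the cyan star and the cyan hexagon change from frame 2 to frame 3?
+4

Distance in frame 2: 8. Distance in frame 3: 12.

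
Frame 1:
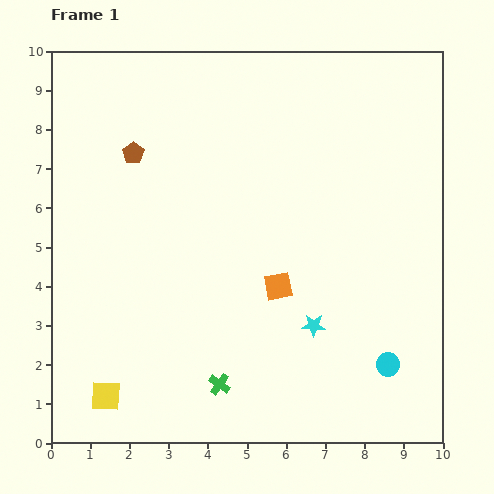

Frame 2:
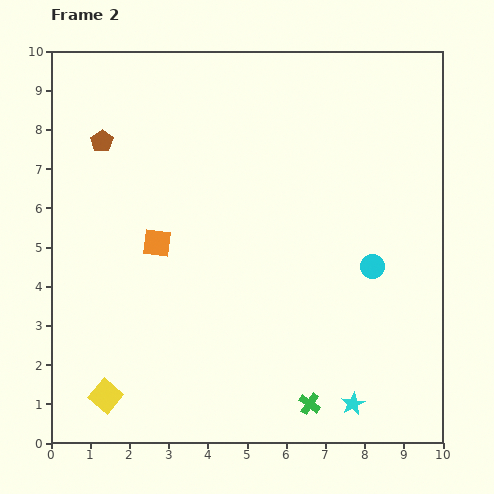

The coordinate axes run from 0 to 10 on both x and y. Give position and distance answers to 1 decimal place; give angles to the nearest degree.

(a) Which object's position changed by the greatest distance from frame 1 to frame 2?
the orange square

(moved 3.3; next 2.5)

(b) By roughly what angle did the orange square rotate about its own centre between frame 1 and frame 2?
17° clockwise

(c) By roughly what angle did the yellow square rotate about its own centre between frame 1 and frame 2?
37° clockwise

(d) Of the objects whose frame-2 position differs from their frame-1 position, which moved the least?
the brown pentagon

(moved 0.9)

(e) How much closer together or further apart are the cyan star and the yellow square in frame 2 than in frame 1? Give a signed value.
+0.7

Distance in frame 1: 5.6. Distance in frame 2: 6.3.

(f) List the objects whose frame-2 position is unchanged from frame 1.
the yellow square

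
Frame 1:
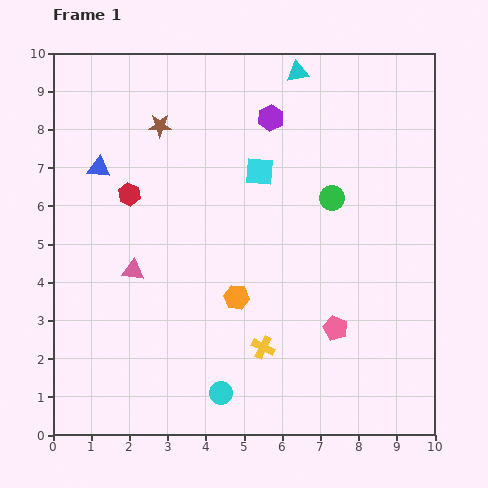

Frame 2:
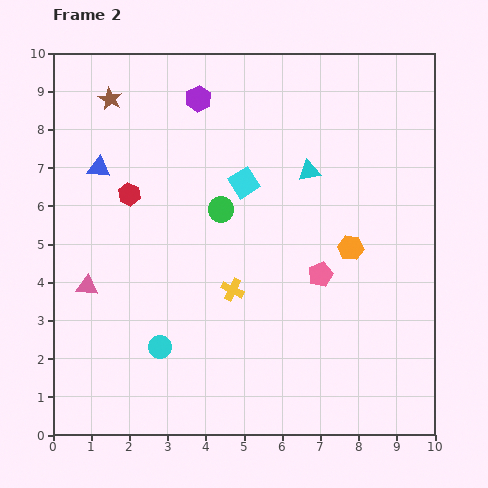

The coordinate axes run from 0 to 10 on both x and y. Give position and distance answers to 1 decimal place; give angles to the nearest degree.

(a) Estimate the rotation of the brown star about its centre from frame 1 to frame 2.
27° clockwise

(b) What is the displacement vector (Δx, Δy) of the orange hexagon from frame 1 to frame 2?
(3.0, 1.3)

The orange hexagon was at (4.8, 3.6) in frame 1 and (7.8, 4.9) in frame 2.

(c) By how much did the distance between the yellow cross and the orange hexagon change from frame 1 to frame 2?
+1.8

Distance in frame 1: 1.5. Distance in frame 2: 3.3.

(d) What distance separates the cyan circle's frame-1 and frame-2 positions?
2.0

The cyan circle moved from (4.4, 1.1) to (2.8, 2.3), a distance of √(1.6² + 1.2²) ≈ 2.0.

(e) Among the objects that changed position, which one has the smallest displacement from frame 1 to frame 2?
the cyan square

(moved 0.5)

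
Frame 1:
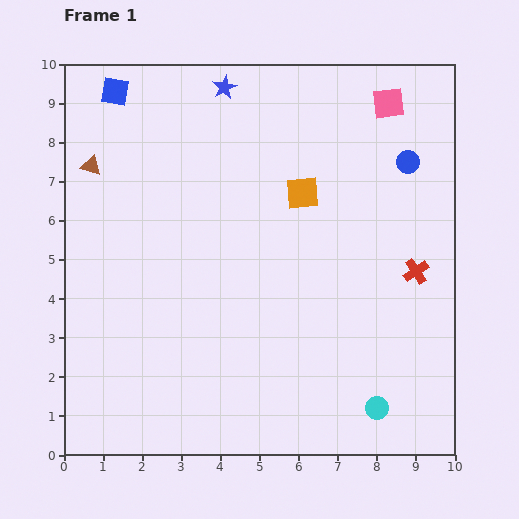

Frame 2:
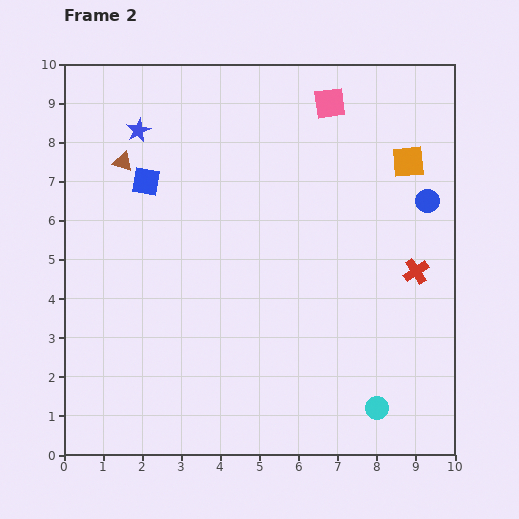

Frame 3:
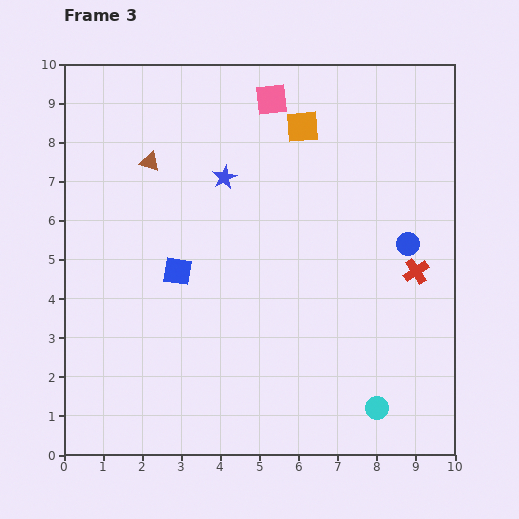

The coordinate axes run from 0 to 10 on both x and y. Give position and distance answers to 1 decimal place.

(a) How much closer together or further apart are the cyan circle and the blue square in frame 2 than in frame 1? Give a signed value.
-2.2

Distance in frame 1: 10.5. Distance in frame 2: 8.3.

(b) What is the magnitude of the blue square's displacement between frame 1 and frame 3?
4.9

The blue square moved from (1.3, 9.3) to (2.9, 4.7), a distance of √(1.6² + 4.6²) ≈ 4.9.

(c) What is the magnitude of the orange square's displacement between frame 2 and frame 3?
2.8

The orange square moved from (8.8, 7.5) to (6.1, 8.4), a distance of √(2.7² + 0.9²) ≈ 2.8.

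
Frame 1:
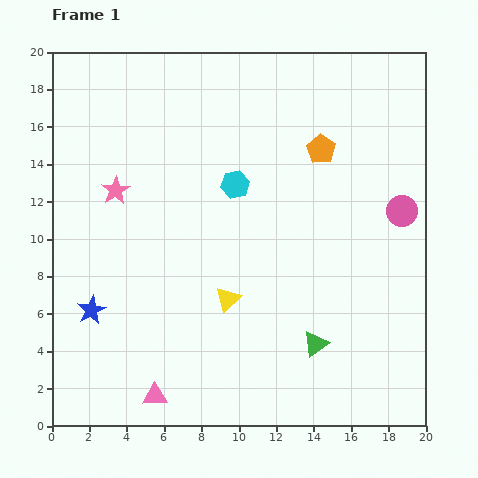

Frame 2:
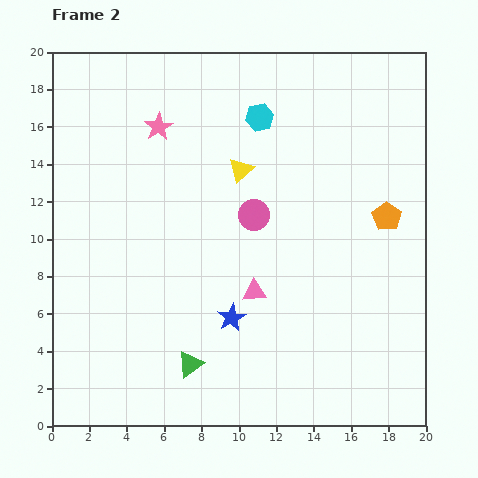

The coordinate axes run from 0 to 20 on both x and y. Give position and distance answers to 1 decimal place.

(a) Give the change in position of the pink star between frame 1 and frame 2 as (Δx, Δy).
(2.3, 3.4)

The pink star was at (3.4, 12.6) in frame 1 and (5.7, 16.0) in frame 2.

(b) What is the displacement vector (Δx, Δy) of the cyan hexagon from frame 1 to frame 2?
(1.3, 3.6)

The cyan hexagon was at (9.8, 12.9) in frame 1 and (11.1, 16.5) in frame 2.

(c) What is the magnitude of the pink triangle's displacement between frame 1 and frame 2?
7.7

The pink triangle moved from (5.5, 1.6) to (10.8, 7.2), a distance of √(5.3² + 5.6²) ≈ 7.7.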